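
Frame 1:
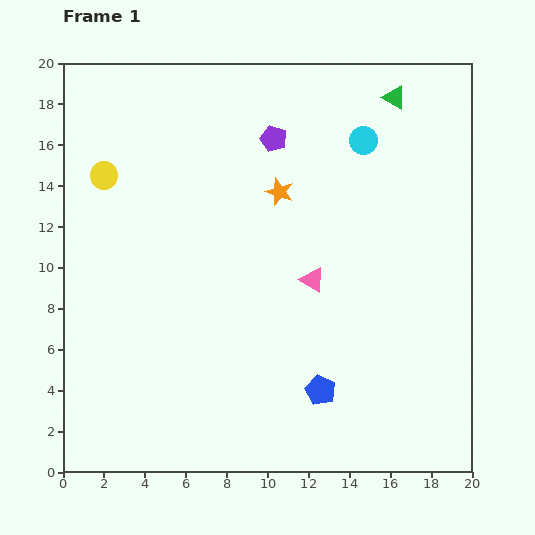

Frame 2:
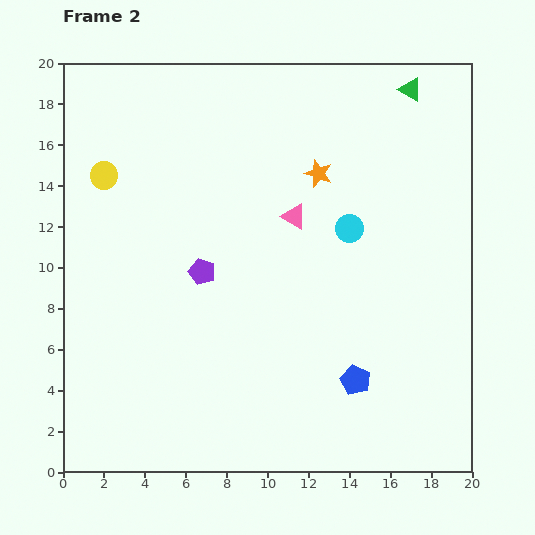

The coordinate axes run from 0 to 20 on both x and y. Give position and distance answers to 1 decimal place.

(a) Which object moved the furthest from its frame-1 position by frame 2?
the purple pentagon

(moved 7.4; next 4.4)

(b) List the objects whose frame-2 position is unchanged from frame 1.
the yellow circle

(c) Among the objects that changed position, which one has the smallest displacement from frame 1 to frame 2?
the green triangle

(moved 0.9)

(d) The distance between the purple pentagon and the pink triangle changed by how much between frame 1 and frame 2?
-2.0

Distance in frame 1: 7.2. Distance in frame 2: 5.2.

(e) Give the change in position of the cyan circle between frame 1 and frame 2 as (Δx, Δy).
(-0.7, -4.3)

The cyan circle was at (14.7, 16.2) in frame 1 and (14.0, 11.9) in frame 2.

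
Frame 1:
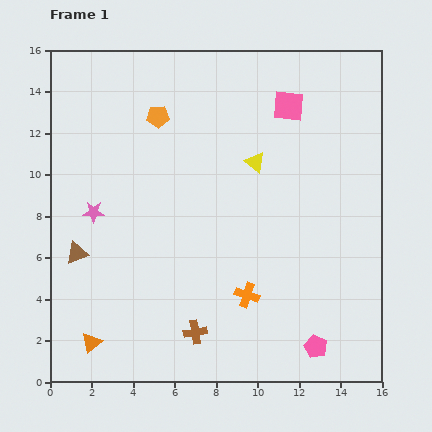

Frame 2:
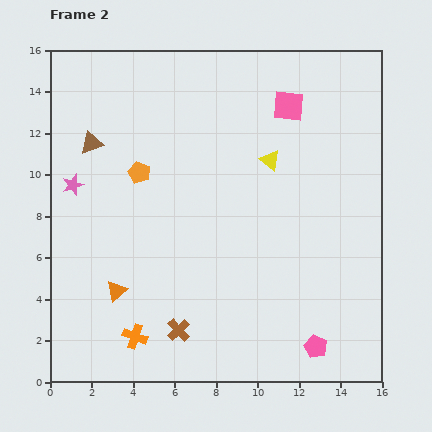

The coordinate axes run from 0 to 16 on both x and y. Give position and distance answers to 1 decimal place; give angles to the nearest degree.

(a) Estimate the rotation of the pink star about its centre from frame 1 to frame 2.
21° counter-clockwise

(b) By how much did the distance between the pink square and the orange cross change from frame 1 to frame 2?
+4.0

Distance in frame 1: 9.3. Distance in frame 2: 13.3.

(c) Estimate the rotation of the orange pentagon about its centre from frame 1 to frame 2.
23° clockwise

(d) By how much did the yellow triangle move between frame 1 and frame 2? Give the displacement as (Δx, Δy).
(0.7, 0.1)

The yellow triangle was at (9.9, 10.6) in frame 1 and (10.6, 10.7) in frame 2.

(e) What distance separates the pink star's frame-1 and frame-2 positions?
1.6

The pink star moved from (2.1, 8.2) to (1.1, 9.5), a distance of √(1.0² + 1.3²) ≈ 1.6.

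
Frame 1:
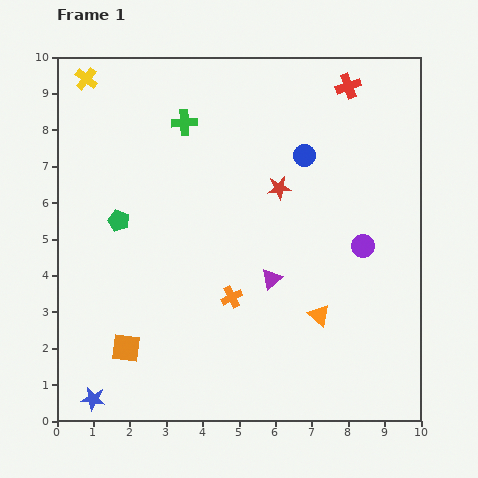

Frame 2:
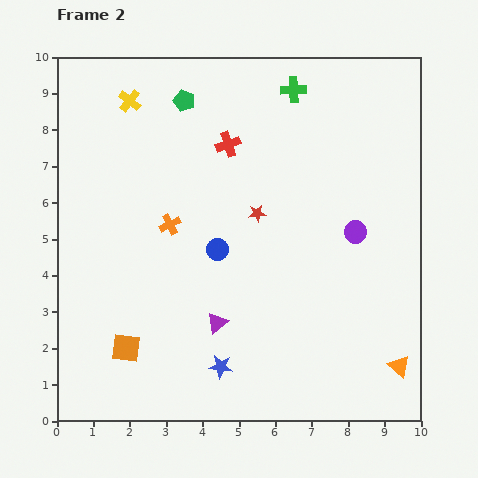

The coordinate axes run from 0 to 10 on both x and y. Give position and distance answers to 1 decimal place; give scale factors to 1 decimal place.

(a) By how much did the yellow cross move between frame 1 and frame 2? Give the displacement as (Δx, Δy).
(1.2, -0.6)

The yellow cross was at (0.8, 9.4) in frame 1 and (2.0, 8.8) in frame 2.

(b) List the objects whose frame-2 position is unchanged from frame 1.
the orange square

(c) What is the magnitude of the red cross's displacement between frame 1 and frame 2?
3.7

The red cross moved from (8.0, 9.2) to (4.7, 7.6), a distance of √(3.3² + 1.6²) ≈ 3.7.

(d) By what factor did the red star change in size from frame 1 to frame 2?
0.7×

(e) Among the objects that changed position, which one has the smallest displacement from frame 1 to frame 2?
the purple circle

(moved 0.4)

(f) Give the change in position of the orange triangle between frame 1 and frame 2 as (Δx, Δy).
(2.2, -1.4)

The orange triangle was at (7.2, 2.9) in frame 1 and (9.4, 1.5) in frame 2.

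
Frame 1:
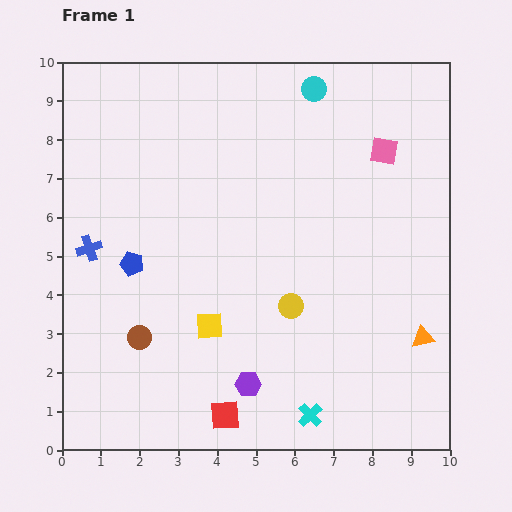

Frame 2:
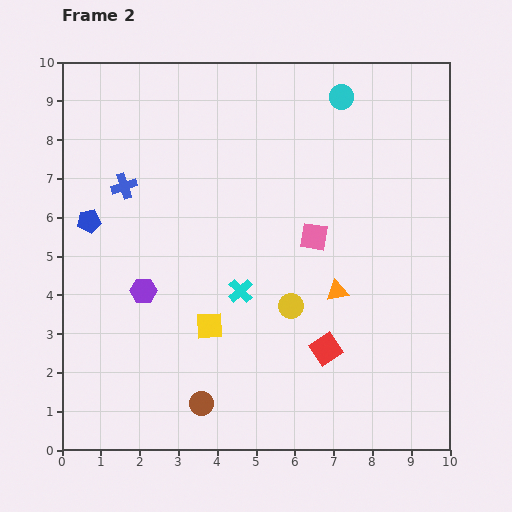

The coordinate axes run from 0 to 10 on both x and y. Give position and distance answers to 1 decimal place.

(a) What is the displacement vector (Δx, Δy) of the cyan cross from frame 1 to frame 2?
(-1.8, 3.2)

The cyan cross was at (6.4, 0.9) in frame 1 and (4.6, 4.1) in frame 2.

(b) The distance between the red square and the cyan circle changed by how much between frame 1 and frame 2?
-2.2

Distance in frame 1: 8.7. Distance in frame 2: 6.5.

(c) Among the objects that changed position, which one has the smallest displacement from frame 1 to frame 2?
the cyan circle

(moved 0.7)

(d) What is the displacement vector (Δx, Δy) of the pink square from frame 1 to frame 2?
(-1.8, -2.2)

The pink square was at (8.3, 7.7) in frame 1 and (6.5, 5.5) in frame 2.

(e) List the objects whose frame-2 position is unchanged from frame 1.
the yellow circle, the yellow square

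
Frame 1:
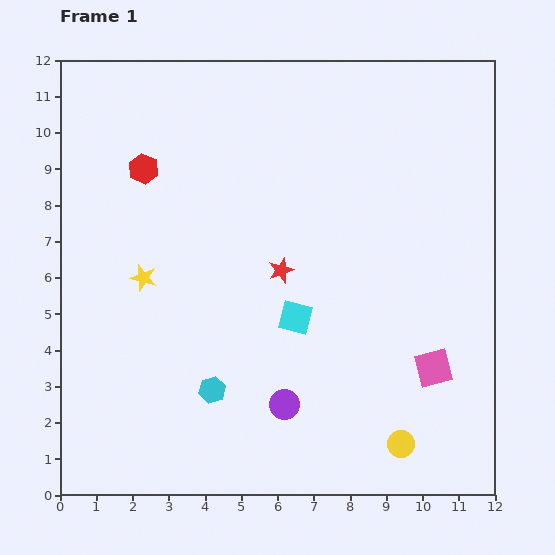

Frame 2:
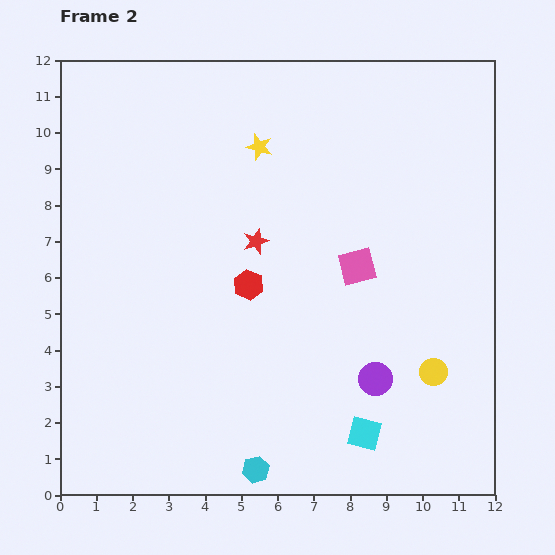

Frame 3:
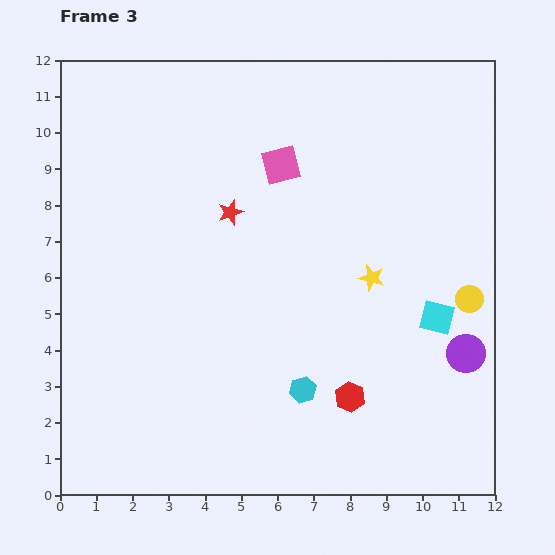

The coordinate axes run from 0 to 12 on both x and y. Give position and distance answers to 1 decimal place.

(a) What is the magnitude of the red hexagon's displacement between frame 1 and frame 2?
4.3

The red hexagon moved from (2.3, 9.0) to (5.2, 5.8), a distance of √(2.9² + 3.2²) ≈ 4.3.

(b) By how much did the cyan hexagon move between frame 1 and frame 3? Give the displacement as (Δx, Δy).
(2.5, 0.0)

The cyan hexagon was at (4.2, 2.9) in frame 1 and (6.7, 2.9) in frame 3.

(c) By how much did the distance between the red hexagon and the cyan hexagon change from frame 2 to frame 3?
-3.8

Distance in frame 2: 5.1. Distance in frame 3: 1.3.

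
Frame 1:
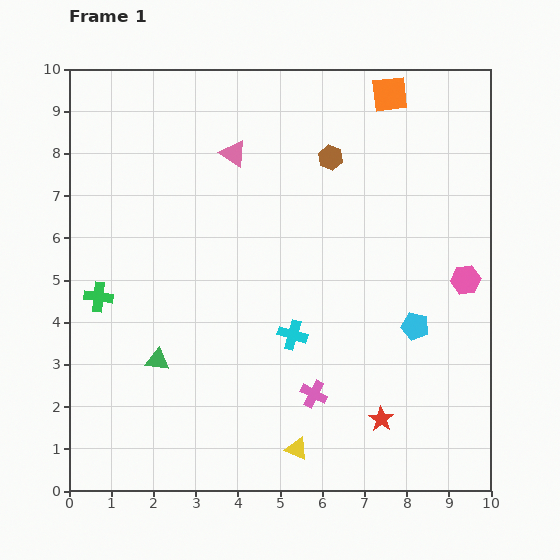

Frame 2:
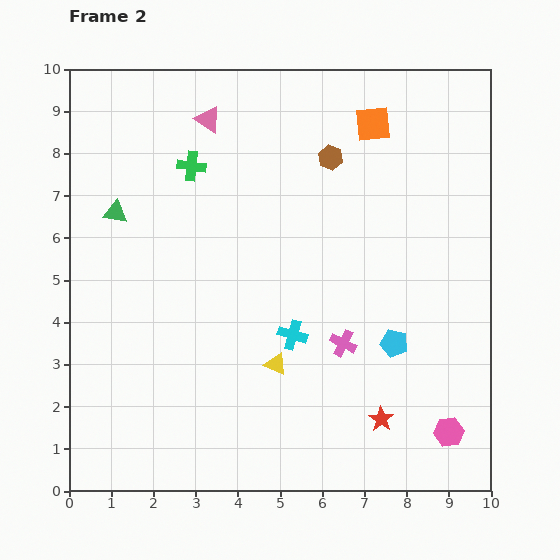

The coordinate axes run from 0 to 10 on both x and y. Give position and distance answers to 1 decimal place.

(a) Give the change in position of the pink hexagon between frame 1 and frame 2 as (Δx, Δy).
(-0.4, -3.6)

The pink hexagon was at (9.4, 5.0) in frame 1 and (9.0, 1.4) in frame 2.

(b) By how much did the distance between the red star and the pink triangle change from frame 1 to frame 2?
+1.0

Distance in frame 1: 7.2. Distance in frame 2: 8.2.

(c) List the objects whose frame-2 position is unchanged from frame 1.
the red star, the brown hexagon, the cyan cross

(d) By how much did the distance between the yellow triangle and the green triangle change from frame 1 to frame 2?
+1.3

Distance in frame 1: 3.9. Distance in frame 2: 5.2.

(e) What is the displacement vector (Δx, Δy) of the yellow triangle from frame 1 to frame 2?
(-0.5, 2.0)

The yellow triangle was at (5.4, 1.0) in frame 1 and (4.9, 3.0) in frame 2.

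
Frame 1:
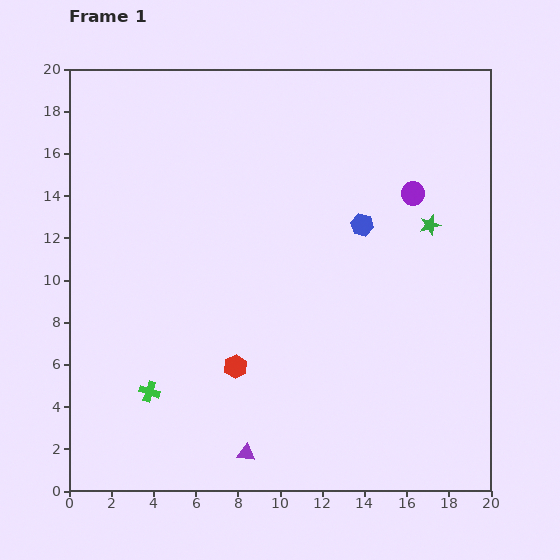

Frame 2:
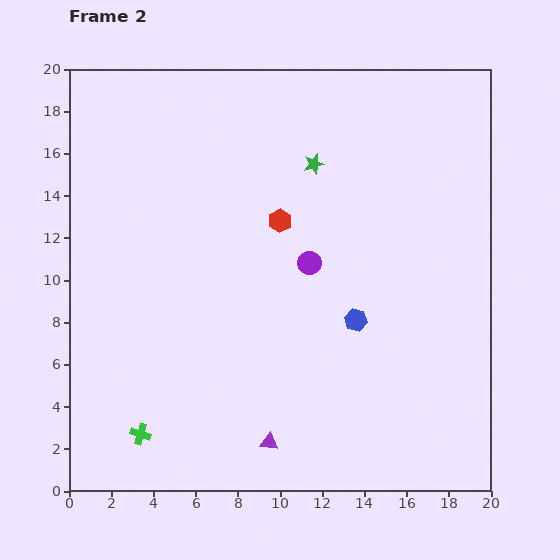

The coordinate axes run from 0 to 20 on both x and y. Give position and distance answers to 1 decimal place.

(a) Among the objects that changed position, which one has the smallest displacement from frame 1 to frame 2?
the purple triangle

(moved 1.2)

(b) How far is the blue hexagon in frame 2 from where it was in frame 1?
4.5

The blue hexagon moved from (13.9, 12.6) to (13.6, 8.1), a distance of √(0.3² + 4.5²) ≈ 4.5.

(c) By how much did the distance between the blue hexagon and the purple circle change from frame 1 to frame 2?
+0.7

Distance in frame 1: 2.8. Distance in frame 2: 3.5.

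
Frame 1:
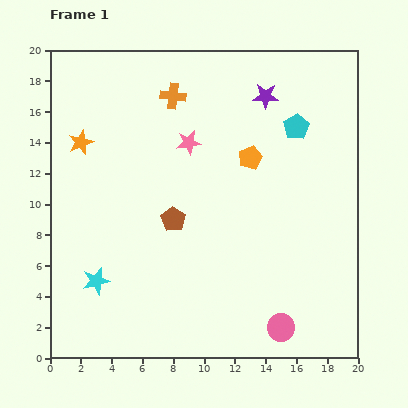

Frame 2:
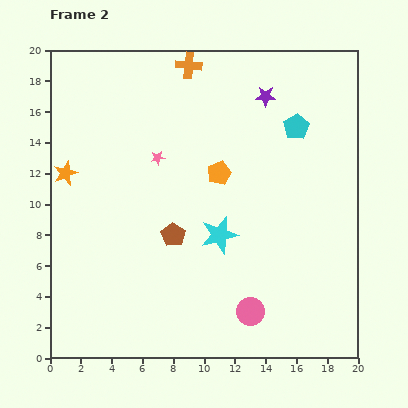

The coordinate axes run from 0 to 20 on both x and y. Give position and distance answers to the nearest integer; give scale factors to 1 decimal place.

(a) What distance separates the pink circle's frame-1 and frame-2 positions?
2

The pink circle moved from (15, 2) to (13, 3), a distance of √(2² + 1²) ≈ 2.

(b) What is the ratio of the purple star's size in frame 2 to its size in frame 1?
0.8×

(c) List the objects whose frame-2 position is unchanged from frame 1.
the cyan pentagon, the purple star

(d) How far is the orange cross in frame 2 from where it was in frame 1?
2

The orange cross moved from (8, 17) to (9, 19), a distance of √(1² + 2²) ≈ 2.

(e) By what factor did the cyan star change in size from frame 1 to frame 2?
1.4×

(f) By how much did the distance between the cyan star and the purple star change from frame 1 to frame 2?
-7

Distance in frame 1: 16. Distance in frame 2: 9.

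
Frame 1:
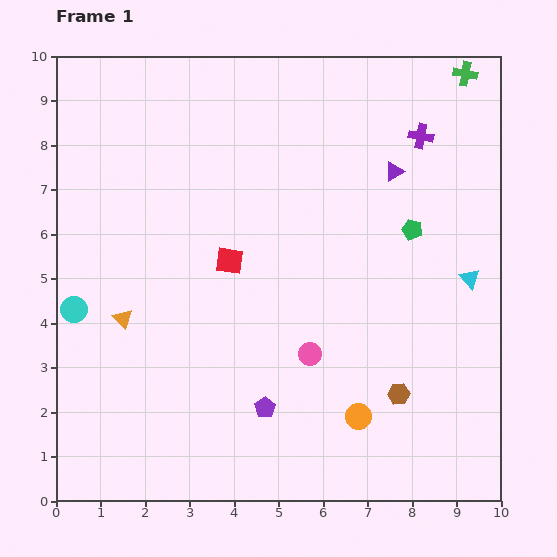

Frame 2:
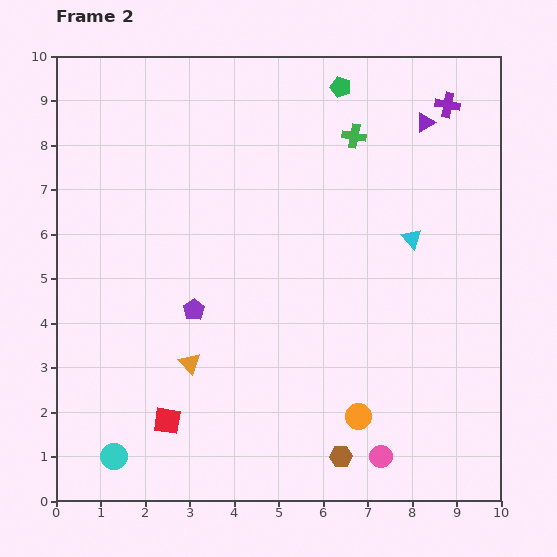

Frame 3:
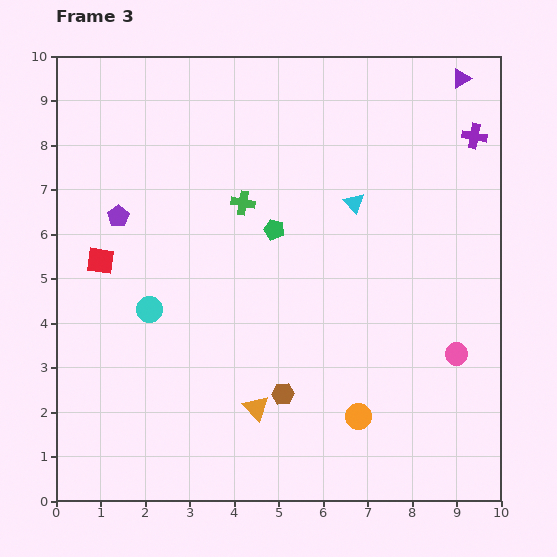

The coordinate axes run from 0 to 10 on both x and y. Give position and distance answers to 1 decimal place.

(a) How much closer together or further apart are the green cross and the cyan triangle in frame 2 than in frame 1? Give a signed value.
-2.0

Distance in frame 1: 4.6. Distance in frame 2: 2.6.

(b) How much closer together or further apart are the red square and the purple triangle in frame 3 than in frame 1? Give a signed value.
+4.9

Distance in frame 1: 4.2. Distance in frame 3: 9.1.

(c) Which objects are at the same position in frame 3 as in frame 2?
the orange circle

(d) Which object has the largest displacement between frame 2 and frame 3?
the red square

(moved 3.9; next 3.5)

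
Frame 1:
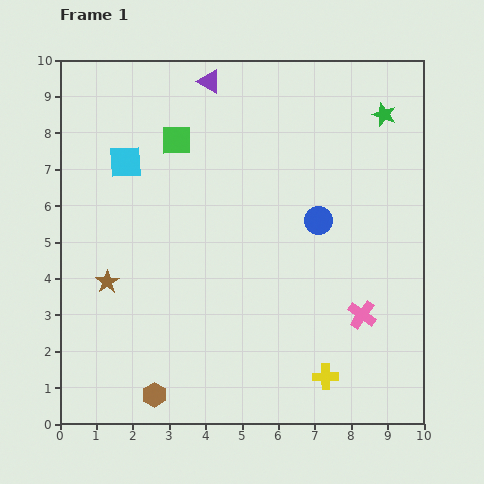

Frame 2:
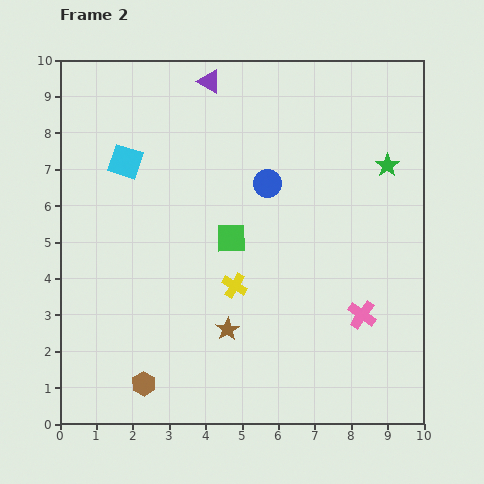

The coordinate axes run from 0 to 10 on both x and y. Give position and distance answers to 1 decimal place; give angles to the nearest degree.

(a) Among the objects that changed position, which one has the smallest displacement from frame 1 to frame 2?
the brown hexagon

(moved 0.4)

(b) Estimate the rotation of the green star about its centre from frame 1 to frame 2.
18° clockwise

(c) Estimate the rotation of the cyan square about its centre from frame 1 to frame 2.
20° clockwise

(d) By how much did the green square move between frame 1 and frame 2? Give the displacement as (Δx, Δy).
(1.5, -2.7)

The green square was at (3.2, 7.8) in frame 1 and (4.7, 5.1) in frame 2.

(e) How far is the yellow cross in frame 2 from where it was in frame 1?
3.5

The yellow cross moved from (7.3, 1.3) to (4.8, 3.8), a distance of √(2.5² + 2.5²) ≈ 3.5.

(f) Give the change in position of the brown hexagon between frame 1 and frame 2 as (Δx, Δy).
(-0.3, 0.3)

The brown hexagon was at (2.6, 0.8) in frame 1 and (2.3, 1.1) in frame 2.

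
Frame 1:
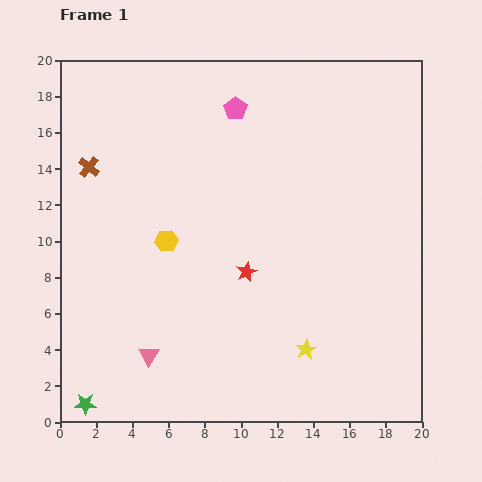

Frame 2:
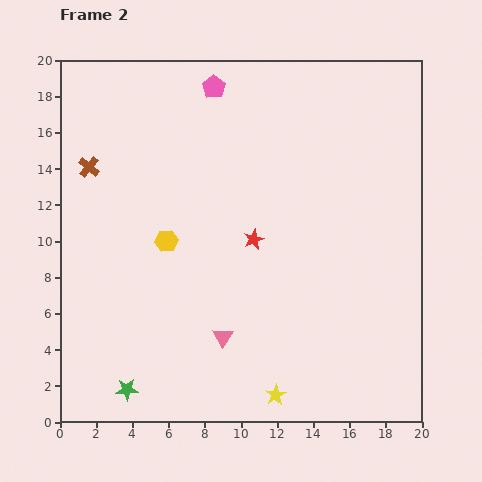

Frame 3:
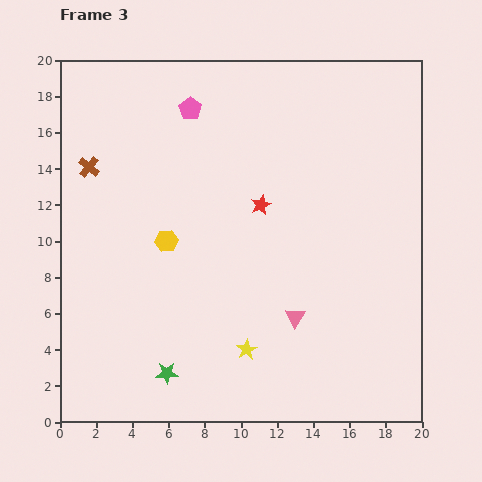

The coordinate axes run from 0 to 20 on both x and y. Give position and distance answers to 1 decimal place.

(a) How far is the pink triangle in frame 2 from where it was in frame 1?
4.2

The pink triangle moved from (4.9, 3.7) to (9.0, 4.7), a distance of √(4.1² + 1.0²) ≈ 4.2.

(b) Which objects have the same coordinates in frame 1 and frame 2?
the brown cross, the yellow hexagon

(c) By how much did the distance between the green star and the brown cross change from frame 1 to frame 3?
-0.9

Distance in frame 1: 13.1. Distance in frame 3: 12.2.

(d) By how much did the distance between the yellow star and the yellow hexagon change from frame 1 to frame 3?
-2.4

Distance in frame 1: 9.8. Distance in frame 3: 7.4.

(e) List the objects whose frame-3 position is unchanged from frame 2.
the brown cross, the yellow hexagon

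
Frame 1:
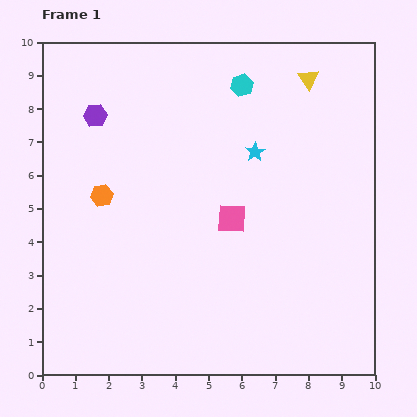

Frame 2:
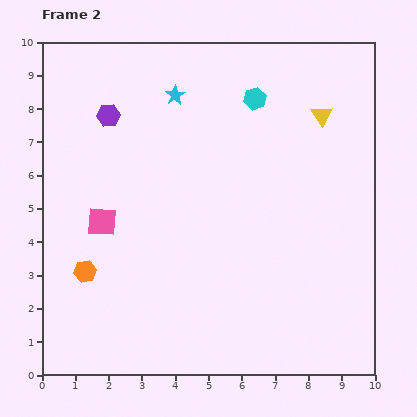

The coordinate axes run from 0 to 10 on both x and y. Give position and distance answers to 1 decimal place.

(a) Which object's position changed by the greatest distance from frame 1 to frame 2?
the pink square

(moved 3.9; next 2.9)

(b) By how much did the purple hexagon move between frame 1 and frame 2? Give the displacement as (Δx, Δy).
(0.4, 0.0)

The purple hexagon was at (1.6, 7.8) in frame 1 and (2.0, 7.8) in frame 2.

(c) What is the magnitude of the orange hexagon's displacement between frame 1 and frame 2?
2.4

The orange hexagon moved from (1.8, 5.4) to (1.3, 3.1), a distance of √(0.5² + 2.3²) ≈ 2.4.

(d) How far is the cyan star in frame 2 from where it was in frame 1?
2.9

The cyan star moved from (6.4, 6.7) to (4.0, 8.4), a distance of √(2.4² + 1.7²) ≈ 2.9.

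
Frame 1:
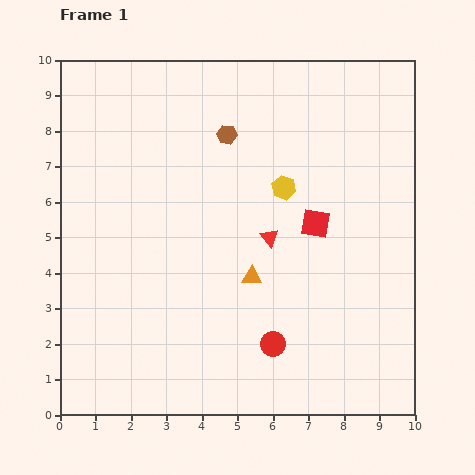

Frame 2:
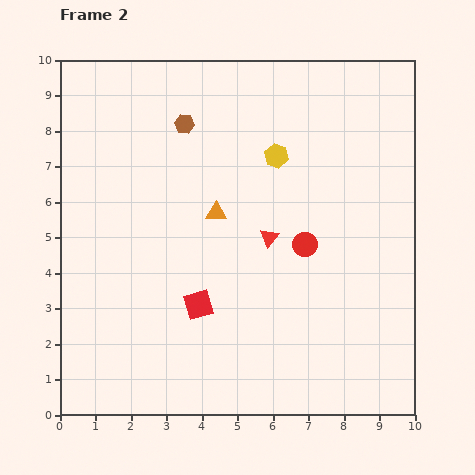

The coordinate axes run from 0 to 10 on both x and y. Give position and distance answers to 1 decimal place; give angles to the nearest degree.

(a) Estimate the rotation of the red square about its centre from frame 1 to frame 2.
26° counter-clockwise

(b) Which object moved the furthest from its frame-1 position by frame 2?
the red square

(moved 4.0; next 2.9)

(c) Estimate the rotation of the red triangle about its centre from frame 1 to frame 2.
20° clockwise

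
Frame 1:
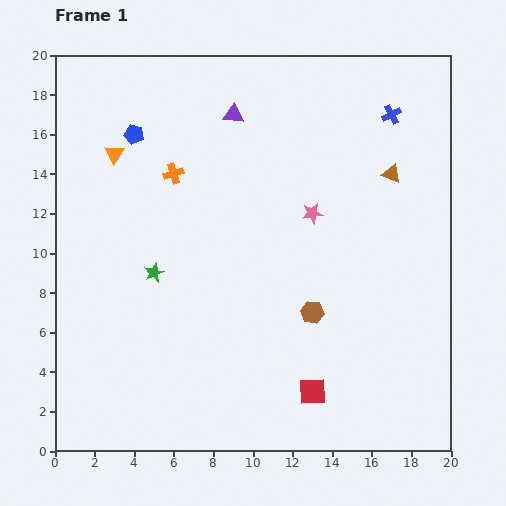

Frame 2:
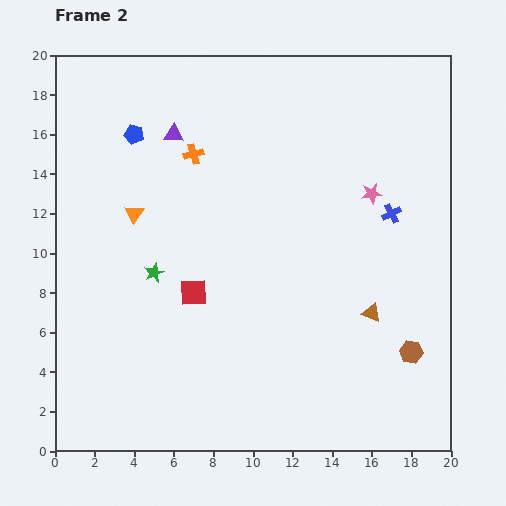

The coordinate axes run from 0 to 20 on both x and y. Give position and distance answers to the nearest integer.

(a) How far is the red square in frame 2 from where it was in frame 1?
8

The red square moved from (13, 3) to (7, 8), a distance of √(6² + 5²) ≈ 8.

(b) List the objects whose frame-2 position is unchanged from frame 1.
the green star, the blue pentagon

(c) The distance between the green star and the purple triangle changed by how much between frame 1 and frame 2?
-2

Distance in frame 1: 9. Distance in frame 2: 7.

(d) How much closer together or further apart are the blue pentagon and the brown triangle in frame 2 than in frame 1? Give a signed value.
+2

Distance in frame 1: 13. Distance in frame 2: 15.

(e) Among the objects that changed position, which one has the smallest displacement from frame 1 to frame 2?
the orange cross

(moved 1)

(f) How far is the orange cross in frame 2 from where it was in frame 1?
1

The orange cross moved from (6, 14) to (7, 15), a distance of √(1² + 1²) ≈ 1.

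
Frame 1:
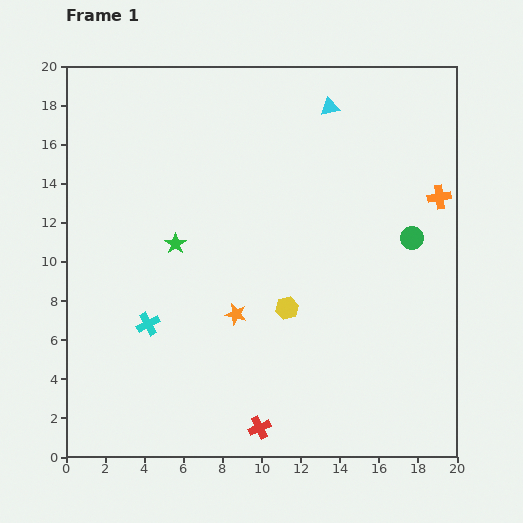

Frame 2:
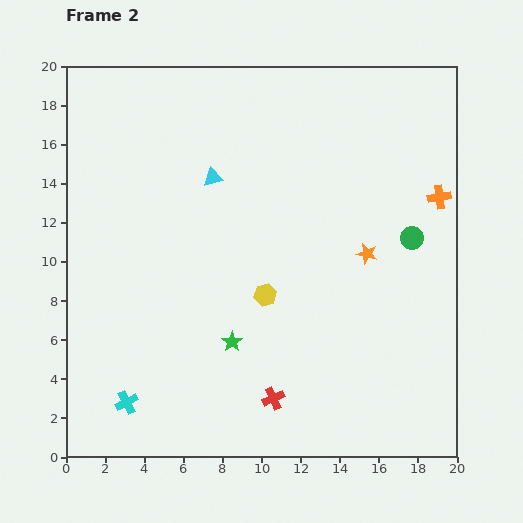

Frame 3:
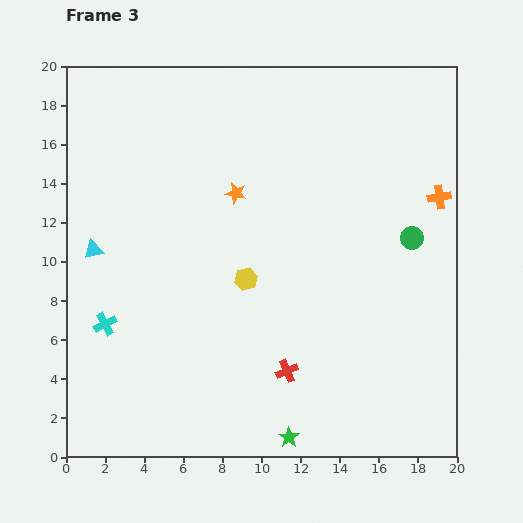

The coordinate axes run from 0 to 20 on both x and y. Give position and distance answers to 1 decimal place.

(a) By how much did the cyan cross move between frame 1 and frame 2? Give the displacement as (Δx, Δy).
(-1.1, -4.0)

The cyan cross was at (4.2, 6.8) in frame 1 and (3.1, 2.8) in frame 2.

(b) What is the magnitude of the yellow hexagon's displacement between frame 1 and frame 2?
1.3

The yellow hexagon moved from (11.3, 7.6) to (10.2, 8.3), a distance of √(1.1² + 0.7²) ≈ 1.3.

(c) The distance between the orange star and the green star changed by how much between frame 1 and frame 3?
+8.0

Distance in frame 1: 4.8. Distance in frame 3: 12.8.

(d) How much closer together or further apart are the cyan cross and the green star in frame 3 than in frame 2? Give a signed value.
+4.8

Distance in frame 2: 6.2. Distance in frame 3: 11.0.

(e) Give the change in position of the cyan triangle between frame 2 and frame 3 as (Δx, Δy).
(-6.1, -3.7)

The cyan triangle was at (7.5, 14.3) in frame 2 and (1.4, 10.6) in frame 3.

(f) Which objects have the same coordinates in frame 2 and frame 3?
the orange cross, the green circle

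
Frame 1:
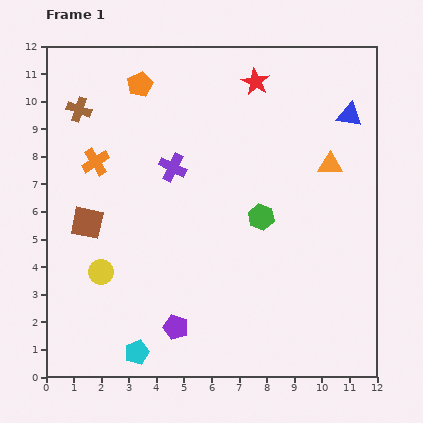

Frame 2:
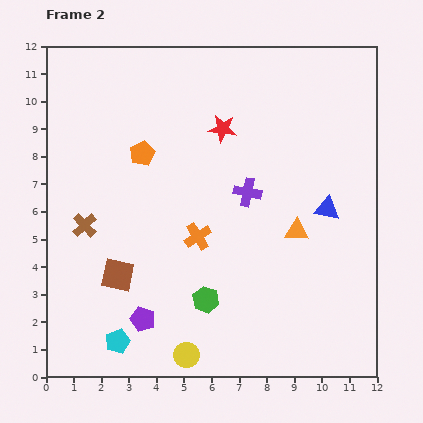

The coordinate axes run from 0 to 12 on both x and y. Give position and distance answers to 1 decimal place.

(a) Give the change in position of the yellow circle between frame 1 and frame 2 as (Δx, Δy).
(3.1, -3.0)

The yellow circle was at (2.0, 3.8) in frame 1 and (5.1, 0.8) in frame 2.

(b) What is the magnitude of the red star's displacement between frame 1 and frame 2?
2.1

The red star moved from (7.6, 10.7) to (6.4, 9.0), a distance of √(1.2² + 1.7²) ≈ 2.1.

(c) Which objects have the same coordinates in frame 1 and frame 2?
none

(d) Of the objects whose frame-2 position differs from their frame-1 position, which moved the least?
the cyan pentagon

(moved 0.8)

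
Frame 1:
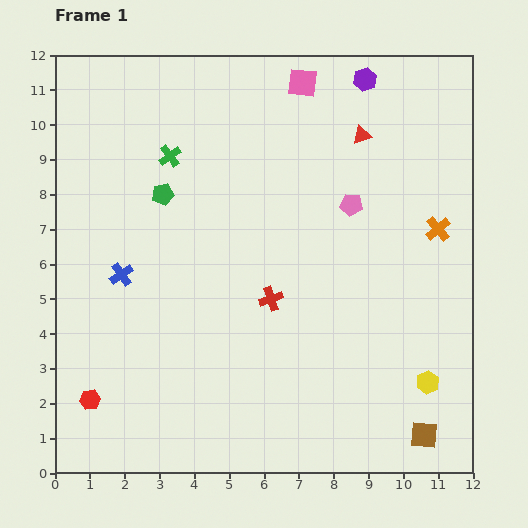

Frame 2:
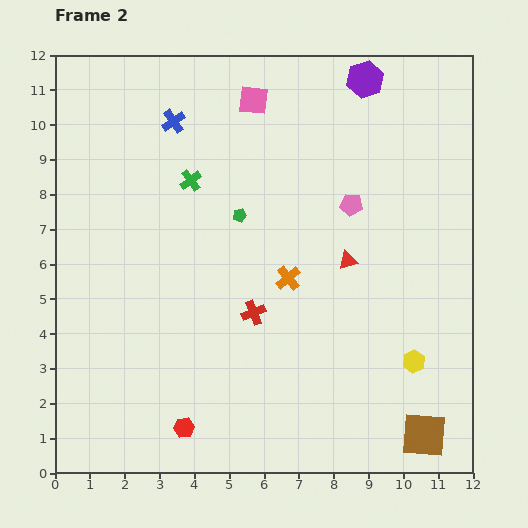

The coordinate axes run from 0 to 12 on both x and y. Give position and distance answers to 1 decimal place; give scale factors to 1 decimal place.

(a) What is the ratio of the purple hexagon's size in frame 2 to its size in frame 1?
1.6×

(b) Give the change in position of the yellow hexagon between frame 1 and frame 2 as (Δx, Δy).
(-0.4, 0.6)

The yellow hexagon was at (10.7, 2.6) in frame 1 and (10.3, 3.2) in frame 2.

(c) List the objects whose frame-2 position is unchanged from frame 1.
the brown square, the pink pentagon, the purple hexagon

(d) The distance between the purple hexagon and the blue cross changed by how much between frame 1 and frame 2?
-3.4

Distance in frame 1: 9.0. Distance in frame 2: 5.6.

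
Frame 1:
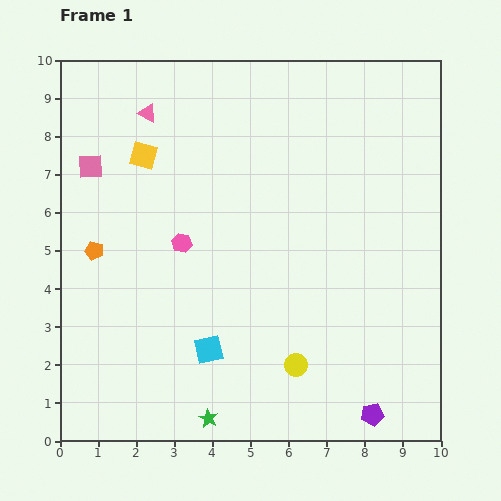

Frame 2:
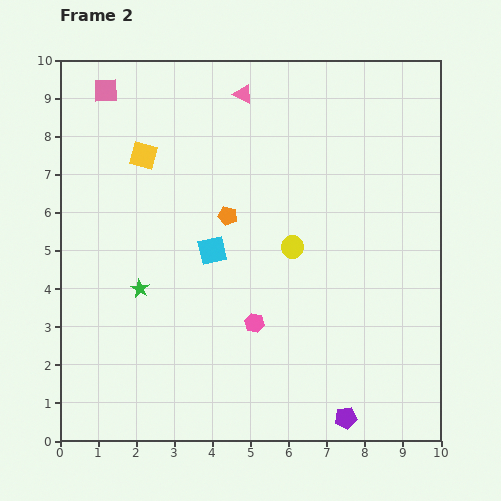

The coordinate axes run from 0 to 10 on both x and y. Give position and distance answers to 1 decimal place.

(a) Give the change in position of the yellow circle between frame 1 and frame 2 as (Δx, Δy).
(-0.1, 3.1)

The yellow circle was at (6.2, 2.0) in frame 1 and (6.1, 5.1) in frame 2.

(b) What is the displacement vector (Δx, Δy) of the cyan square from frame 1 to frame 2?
(0.1, 2.6)

The cyan square was at (3.9, 2.4) in frame 1 and (4.0, 5.0) in frame 2.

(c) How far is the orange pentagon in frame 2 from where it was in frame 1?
3.6

The orange pentagon moved from (0.9, 5.0) to (4.4, 5.9), a distance of √(3.5² + 0.9²) ≈ 3.6.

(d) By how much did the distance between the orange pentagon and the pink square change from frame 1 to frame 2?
+2.4

Distance in frame 1: 2.2. Distance in frame 2: 4.6.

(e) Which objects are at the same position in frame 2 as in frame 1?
the yellow square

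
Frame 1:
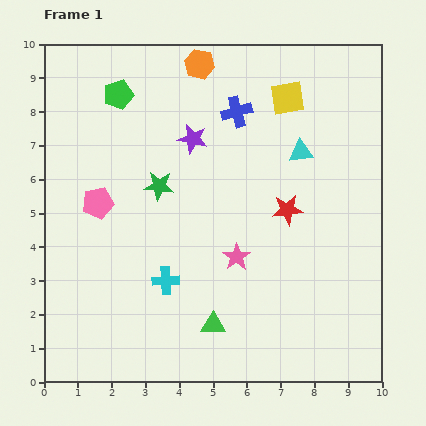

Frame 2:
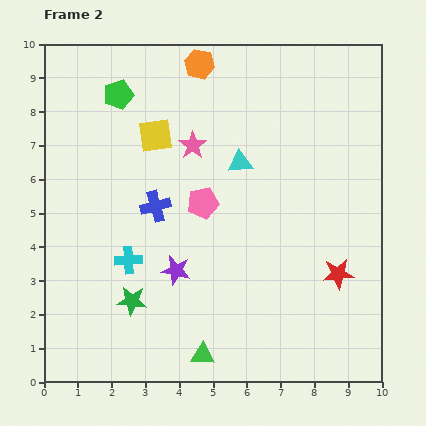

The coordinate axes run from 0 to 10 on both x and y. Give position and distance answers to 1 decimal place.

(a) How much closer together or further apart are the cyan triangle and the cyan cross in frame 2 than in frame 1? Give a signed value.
-1.1

Distance in frame 1: 5.5. Distance in frame 2: 4.4.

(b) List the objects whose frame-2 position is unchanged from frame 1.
the green pentagon, the orange hexagon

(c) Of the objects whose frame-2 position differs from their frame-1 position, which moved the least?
the green triangle

(moved 0.9)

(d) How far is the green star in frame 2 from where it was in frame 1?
3.5

The green star moved from (3.4, 5.8) to (2.6, 2.4), a distance of √(0.8² + 3.4²) ≈ 3.5.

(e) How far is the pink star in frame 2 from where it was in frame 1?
3.5

The pink star moved from (5.7, 3.7) to (4.4, 7.0), a distance of √(1.3² + 3.3²) ≈ 3.5.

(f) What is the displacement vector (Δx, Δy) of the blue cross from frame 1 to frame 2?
(-2.4, -2.8)

The blue cross was at (5.7, 8.0) in frame 1 and (3.3, 5.2) in frame 2.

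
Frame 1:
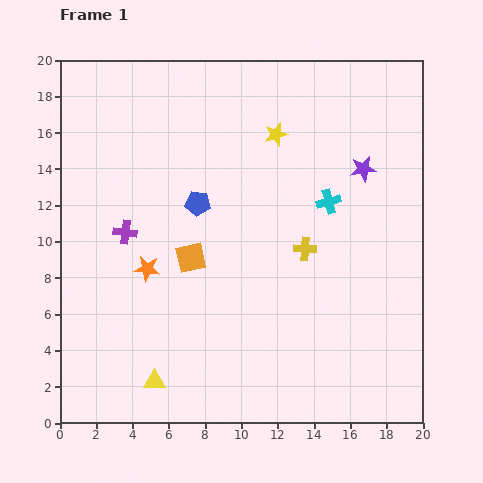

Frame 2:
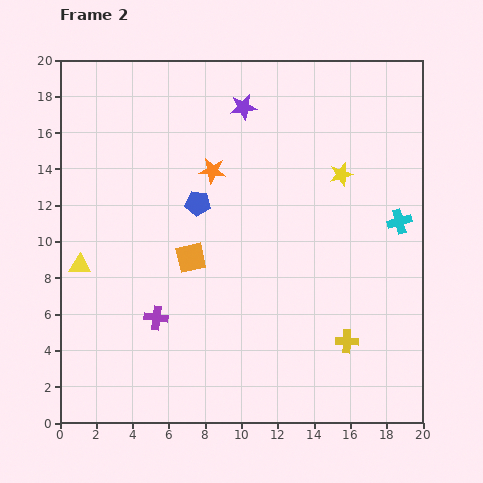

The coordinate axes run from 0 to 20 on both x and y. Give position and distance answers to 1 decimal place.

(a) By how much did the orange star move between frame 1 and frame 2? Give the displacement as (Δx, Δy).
(3.6, 5.4)

The orange star was at (4.8, 8.5) in frame 1 and (8.4, 13.9) in frame 2.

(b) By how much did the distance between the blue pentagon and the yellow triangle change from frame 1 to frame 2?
-2.8

Distance in frame 1: 10.1. Distance in frame 2: 7.3.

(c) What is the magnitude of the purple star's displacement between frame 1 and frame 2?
7.4

The purple star moved from (16.7, 14.0) to (10.1, 17.4), a distance of √(6.6² + 3.4²) ≈ 7.4.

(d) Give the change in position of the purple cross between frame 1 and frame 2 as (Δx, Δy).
(1.7, -4.7)

The purple cross was at (3.6, 10.5) in frame 1 and (5.3, 5.8) in frame 2.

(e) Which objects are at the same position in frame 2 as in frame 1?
the orange square, the blue pentagon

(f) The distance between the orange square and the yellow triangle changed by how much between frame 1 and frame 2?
-1.0

Distance in frame 1: 7.1. Distance in frame 2: 6.1.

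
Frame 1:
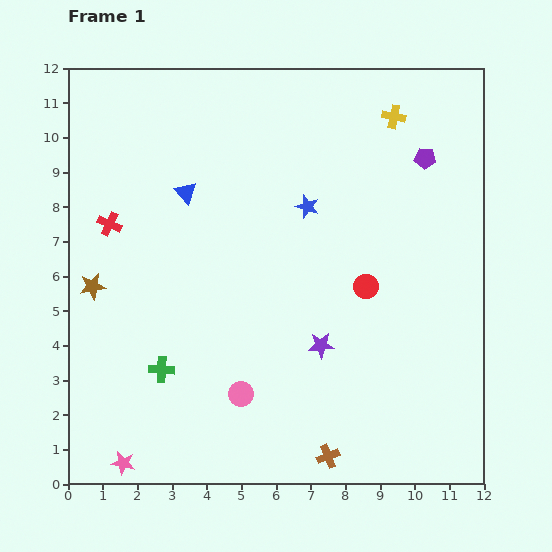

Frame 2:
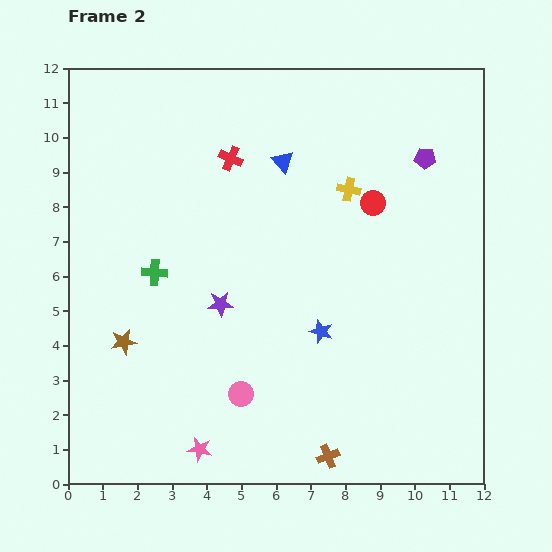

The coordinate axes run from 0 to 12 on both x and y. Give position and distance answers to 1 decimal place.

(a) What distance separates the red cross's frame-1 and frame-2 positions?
4.0

The red cross moved from (1.2, 7.5) to (4.7, 9.4), a distance of √(3.5² + 1.9²) ≈ 4.0.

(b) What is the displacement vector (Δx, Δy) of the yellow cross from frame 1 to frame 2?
(-1.3, -2.1)

The yellow cross was at (9.4, 10.6) in frame 1 and (8.1, 8.5) in frame 2.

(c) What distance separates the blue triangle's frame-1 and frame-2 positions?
2.9

The blue triangle moved from (3.4, 8.4) to (6.2, 9.3), a distance of √(2.8² + 0.9²) ≈ 2.9.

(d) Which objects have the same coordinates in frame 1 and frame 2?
the brown cross, the purple pentagon, the pink circle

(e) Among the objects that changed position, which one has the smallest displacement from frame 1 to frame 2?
the brown star

(moved 1.8)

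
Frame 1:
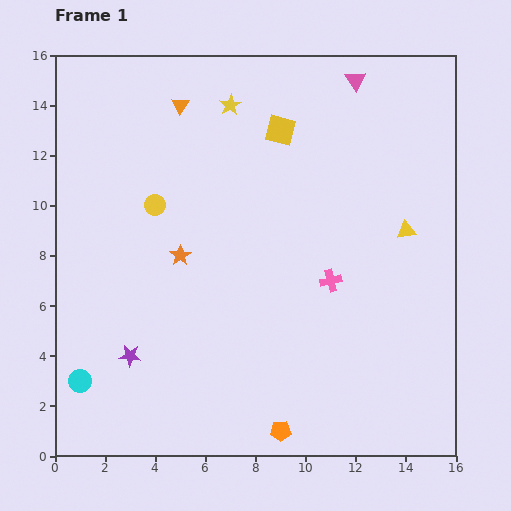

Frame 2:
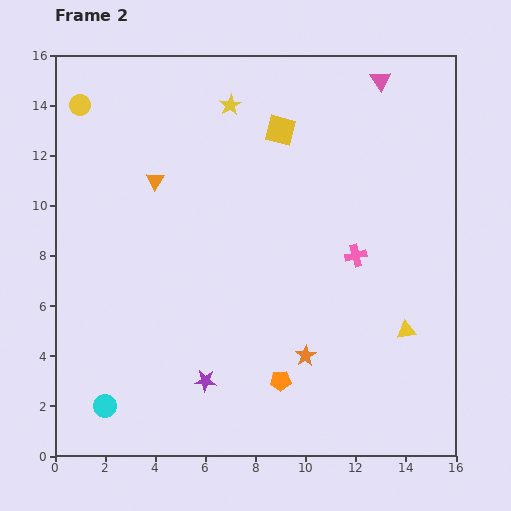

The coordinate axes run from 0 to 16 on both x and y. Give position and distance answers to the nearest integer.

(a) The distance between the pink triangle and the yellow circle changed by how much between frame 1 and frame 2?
+3

Distance in frame 1: 9. Distance in frame 2: 12.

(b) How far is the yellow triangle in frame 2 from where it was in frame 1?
4

The yellow triangle moved from (14, 9) to (14, 5), a distance of √(0² + 4²) ≈ 4.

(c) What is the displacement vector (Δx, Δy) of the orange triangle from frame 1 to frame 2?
(-1, -3)

The orange triangle was at (5, 14) in frame 1 and (4, 11) in frame 2.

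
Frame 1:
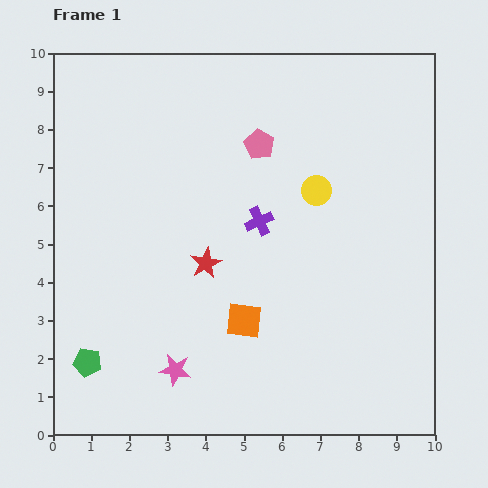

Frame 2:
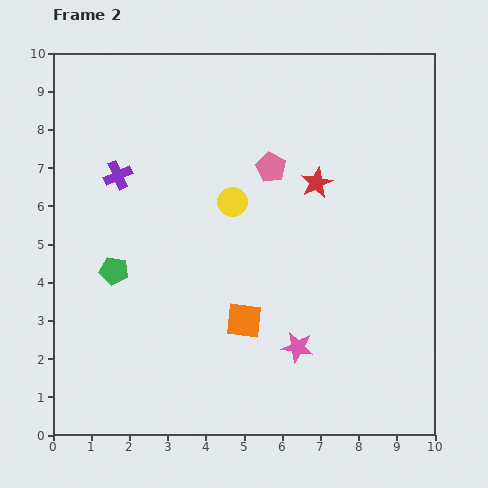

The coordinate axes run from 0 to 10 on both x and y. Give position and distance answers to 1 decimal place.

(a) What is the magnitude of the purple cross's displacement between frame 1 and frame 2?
3.9

The purple cross moved from (5.4, 5.6) to (1.7, 6.8), a distance of √(3.7² + 1.2²) ≈ 3.9.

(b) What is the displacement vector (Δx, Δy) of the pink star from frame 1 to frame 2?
(3.2, 0.6)

The pink star was at (3.2, 1.7) in frame 1 and (6.4, 2.3) in frame 2.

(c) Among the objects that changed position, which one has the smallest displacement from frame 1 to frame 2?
the pink pentagon

(moved 0.7)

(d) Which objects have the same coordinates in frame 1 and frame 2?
the orange square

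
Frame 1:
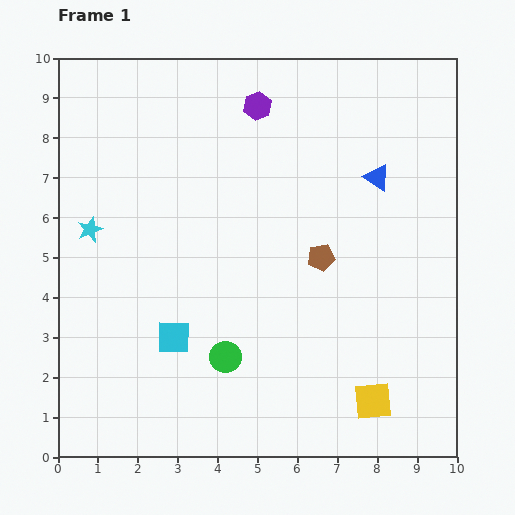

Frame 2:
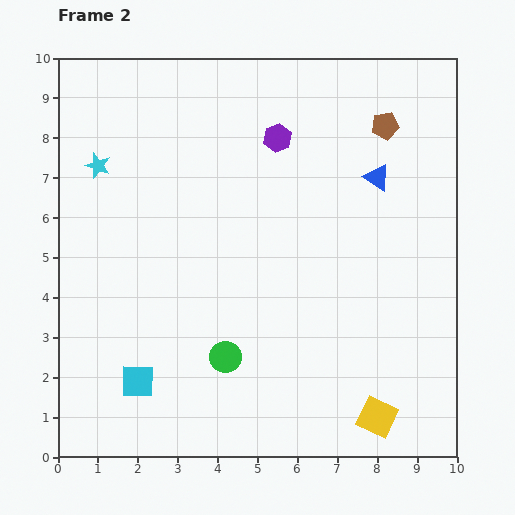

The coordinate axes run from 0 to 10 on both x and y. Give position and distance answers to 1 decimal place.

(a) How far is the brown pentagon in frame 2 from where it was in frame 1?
3.7

The brown pentagon moved from (6.6, 5.0) to (8.2, 8.3), a distance of √(1.6² + 3.3²) ≈ 3.7.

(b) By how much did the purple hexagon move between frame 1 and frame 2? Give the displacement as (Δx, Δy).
(0.5, -0.8)

The purple hexagon was at (5.0, 8.8) in frame 1 and (5.5, 8.0) in frame 2.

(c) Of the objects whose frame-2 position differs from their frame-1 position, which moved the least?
the yellow square

(moved 0.4)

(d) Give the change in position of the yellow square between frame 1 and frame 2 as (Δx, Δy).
(0.1, -0.4)

The yellow square was at (7.9, 1.4) in frame 1 and (8.0, 1.0) in frame 2.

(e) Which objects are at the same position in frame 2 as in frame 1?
the blue triangle, the green circle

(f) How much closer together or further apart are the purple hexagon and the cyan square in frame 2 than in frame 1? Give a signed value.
+0.8

Distance in frame 1: 6.2. Distance in frame 2: 7.0.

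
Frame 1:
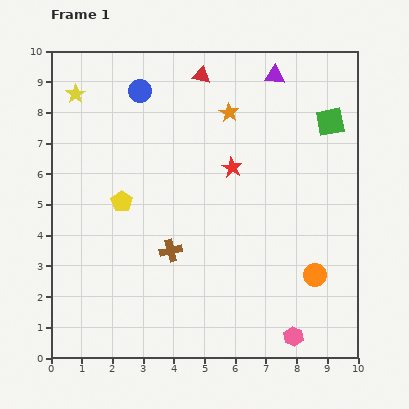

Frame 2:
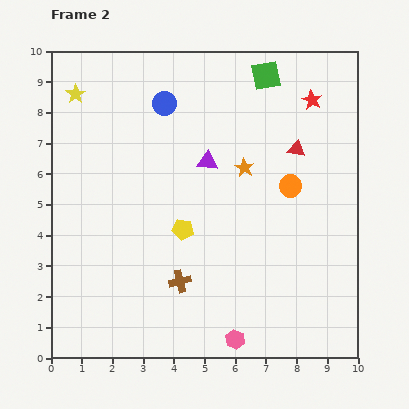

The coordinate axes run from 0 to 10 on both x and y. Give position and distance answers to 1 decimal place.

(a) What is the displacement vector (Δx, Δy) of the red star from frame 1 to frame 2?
(2.6, 2.2)

The red star was at (5.9, 6.2) in frame 1 and (8.5, 8.4) in frame 2.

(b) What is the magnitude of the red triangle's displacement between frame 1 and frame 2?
3.9

The red triangle moved from (4.9, 9.2) to (8.0, 6.8), a distance of √(3.1² + 2.4²) ≈ 3.9.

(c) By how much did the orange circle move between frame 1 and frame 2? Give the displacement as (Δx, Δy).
(-0.8, 2.9)

The orange circle was at (8.6, 2.7) in frame 1 and (7.8, 5.6) in frame 2.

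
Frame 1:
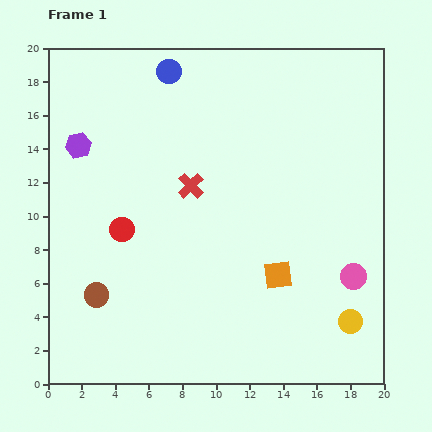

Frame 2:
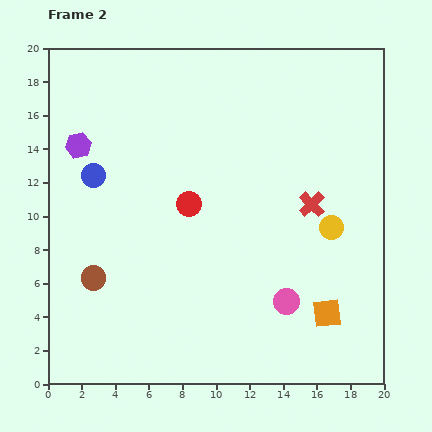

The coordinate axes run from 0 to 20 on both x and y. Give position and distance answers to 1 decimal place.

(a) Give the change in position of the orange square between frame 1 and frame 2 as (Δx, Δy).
(2.9, -2.3)

The orange square was at (13.7, 6.5) in frame 1 and (16.6, 4.2) in frame 2.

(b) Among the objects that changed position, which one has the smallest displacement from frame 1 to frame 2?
the brown circle

(moved 1.0)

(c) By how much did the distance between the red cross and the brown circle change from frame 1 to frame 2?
+5.1

Distance in frame 1: 8.6. Distance in frame 2: 13.7.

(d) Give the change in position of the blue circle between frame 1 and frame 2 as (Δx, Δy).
(-4.5, -6.2)

The blue circle was at (7.2, 18.6) in frame 1 and (2.7, 12.4) in frame 2.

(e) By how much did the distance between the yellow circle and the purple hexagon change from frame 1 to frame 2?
-3.4

Distance in frame 1: 19.3. Distance in frame 2: 15.9.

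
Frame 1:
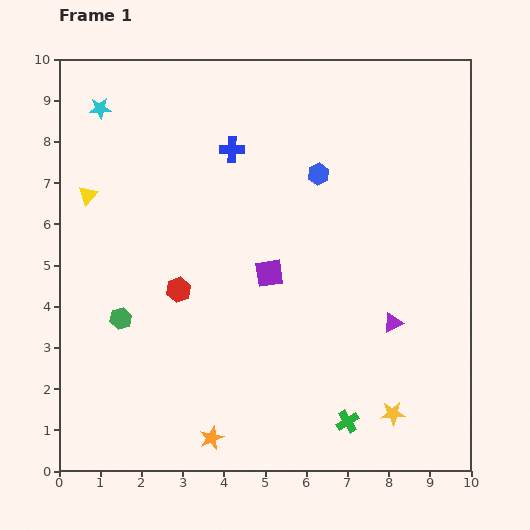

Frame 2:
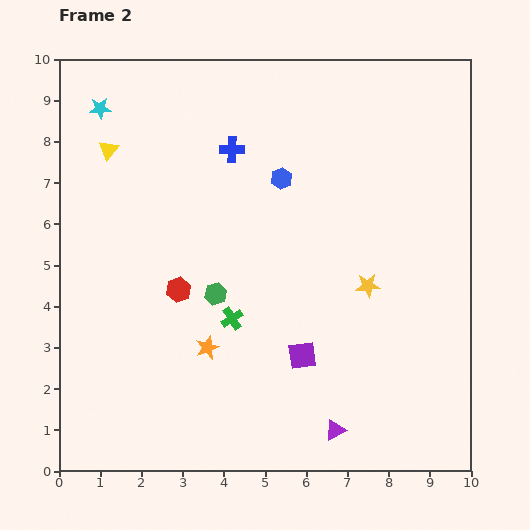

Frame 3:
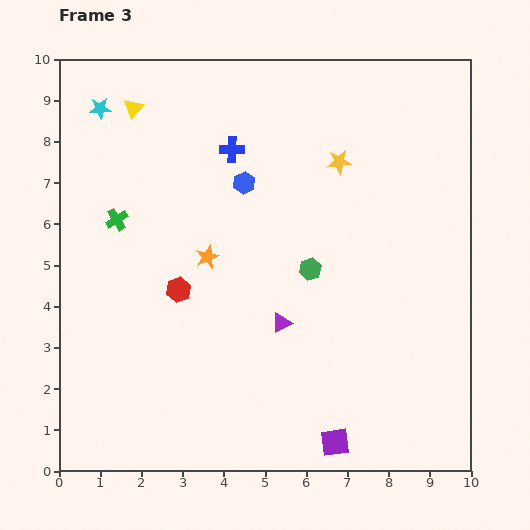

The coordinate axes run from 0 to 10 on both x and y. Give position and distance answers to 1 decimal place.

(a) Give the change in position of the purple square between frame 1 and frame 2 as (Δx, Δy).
(0.8, -2.0)

The purple square was at (5.1, 4.8) in frame 1 and (5.9, 2.8) in frame 2.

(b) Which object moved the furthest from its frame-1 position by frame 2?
the green cross

(moved 3.8; next 3.2)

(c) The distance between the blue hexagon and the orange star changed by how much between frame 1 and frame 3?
-4.9

Distance in frame 1: 6.9. Distance in frame 3: 2.0.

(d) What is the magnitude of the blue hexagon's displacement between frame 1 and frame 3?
1.8

The blue hexagon moved from (6.3, 7.2) to (4.5, 7.0), a distance of √(1.8² + 0.2²) ≈ 1.8.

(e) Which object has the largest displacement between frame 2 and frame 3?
the green cross

(moved 3.7; next 3.1)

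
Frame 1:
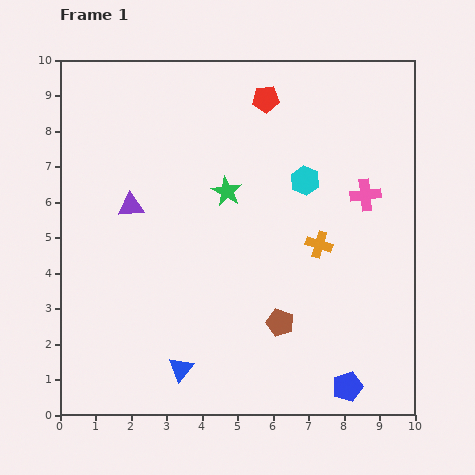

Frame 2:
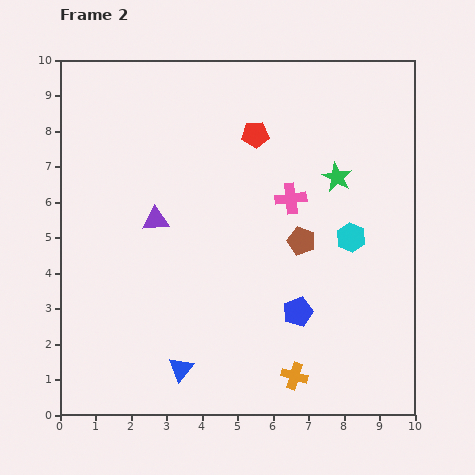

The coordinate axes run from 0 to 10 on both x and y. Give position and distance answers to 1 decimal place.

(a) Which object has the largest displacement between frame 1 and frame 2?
the orange cross

(moved 3.8; next 3.1)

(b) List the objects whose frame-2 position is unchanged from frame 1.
the blue triangle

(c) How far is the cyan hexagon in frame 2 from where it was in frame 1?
2.1

The cyan hexagon moved from (6.9, 6.6) to (8.2, 5.0), a distance of √(1.3² + 1.6²) ≈ 2.1.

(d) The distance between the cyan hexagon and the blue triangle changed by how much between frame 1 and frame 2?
-0.3

Distance in frame 1: 6.4. Distance in frame 2: 6.1.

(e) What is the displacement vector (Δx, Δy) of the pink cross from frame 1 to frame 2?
(-2.1, -0.1)

The pink cross was at (8.6, 6.2) in frame 1 and (6.5, 6.1) in frame 2.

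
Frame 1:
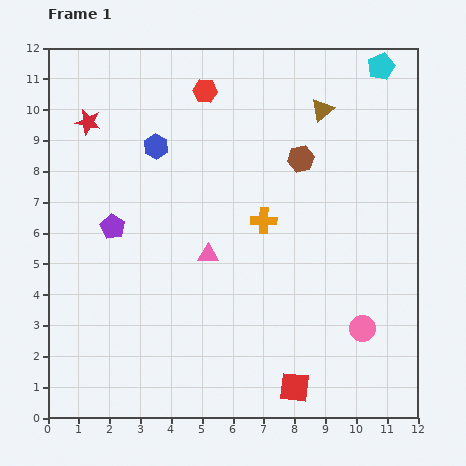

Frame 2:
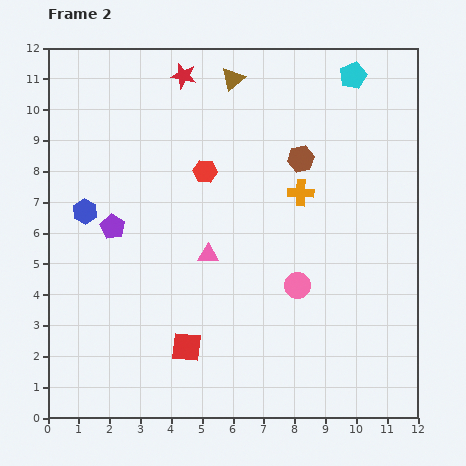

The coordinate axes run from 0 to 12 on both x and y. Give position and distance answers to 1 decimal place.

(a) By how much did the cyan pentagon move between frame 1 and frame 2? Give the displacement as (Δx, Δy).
(-0.9, -0.3)

The cyan pentagon was at (10.8, 11.4) in frame 1 and (9.9, 11.1) in frame 2.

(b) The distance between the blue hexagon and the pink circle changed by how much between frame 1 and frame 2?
-1.6

Distance in frame 1: 8.9. Distance in frame 2: 7.3.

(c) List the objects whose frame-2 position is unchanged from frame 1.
the purple pentagon, the brown hexagon, the pink triangle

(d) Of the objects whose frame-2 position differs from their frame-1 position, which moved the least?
the cyan pentagon

(moved 0.9)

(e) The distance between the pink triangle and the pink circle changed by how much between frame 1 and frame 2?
-2.4

Distance in frame 1: 5.5. Distance in frame 2: 3.1.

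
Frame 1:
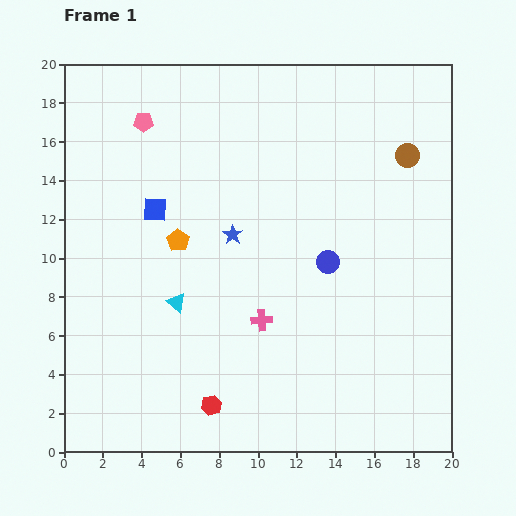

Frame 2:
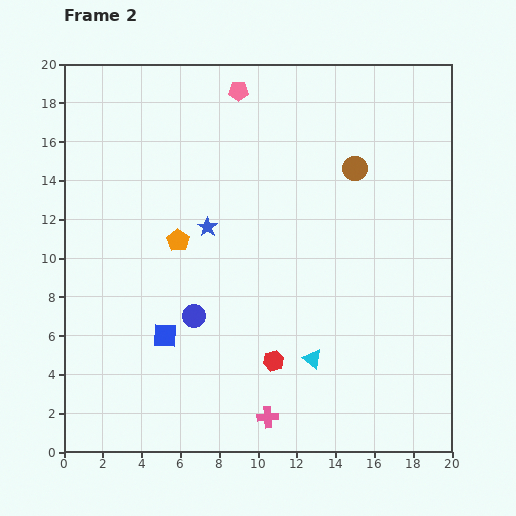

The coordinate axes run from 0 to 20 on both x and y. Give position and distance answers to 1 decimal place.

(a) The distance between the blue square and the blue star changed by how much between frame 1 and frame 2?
+1.8

Distance in frame 1: 4.2. Distance in frame 2: 6.0.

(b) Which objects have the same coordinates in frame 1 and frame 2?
the orange pentagon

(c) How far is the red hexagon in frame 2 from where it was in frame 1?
3.9

The red hexagon moved from (7.6, 2.4) to (10.8, 4.7), a distance of √(3.2² + 2.3²) ≈ 3.9.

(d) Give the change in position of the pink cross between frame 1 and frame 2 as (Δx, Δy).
(0.3, -5.0)

The pink cross was at (10.2, 6.8) in frame 1 and (10.5, 1.8) in frame 2.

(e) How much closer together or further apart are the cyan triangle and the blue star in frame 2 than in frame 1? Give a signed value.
+4.2

Distance in frame 1: 4.5. Distance in frame 2: 8.7.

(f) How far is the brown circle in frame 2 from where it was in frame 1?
2.8

The brown circle moved from (17.7, 15.3) to (15.0, 14.6), a distance of √(2.7² + 0.7²) ≈ 2.8.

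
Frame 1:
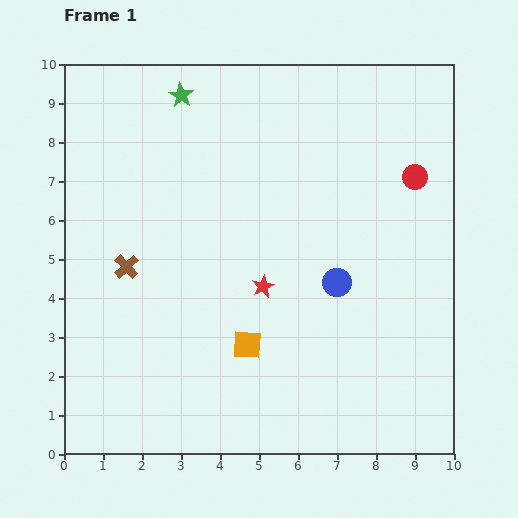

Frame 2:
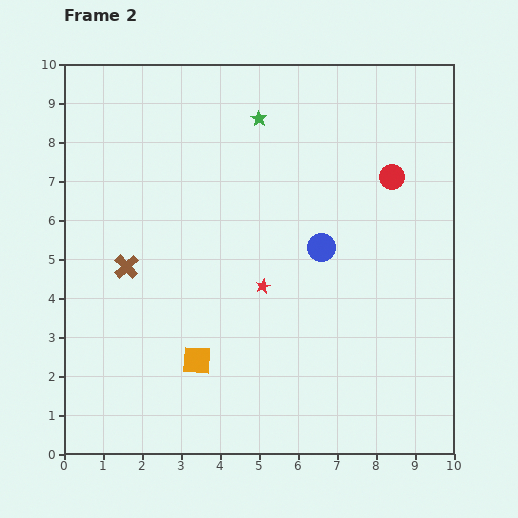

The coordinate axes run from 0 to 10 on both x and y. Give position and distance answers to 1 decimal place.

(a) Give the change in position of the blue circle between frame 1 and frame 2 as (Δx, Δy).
(-0.4, 0.9)

The blue circle was at (7.0, 4.4) in frame 1 and (6.6, 5.3) in frame 2.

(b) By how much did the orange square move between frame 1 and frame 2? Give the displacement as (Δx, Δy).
(-1.3, -0.4)

The orange square was at (4.7, 2.8) in frame 1 and (3.4, 2.4) in frame 2.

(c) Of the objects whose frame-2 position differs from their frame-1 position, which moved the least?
the red circle

(moved 0.6)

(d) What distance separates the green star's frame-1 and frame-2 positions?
2.1

The green star moved from (3.0, 9.2) to (5.0, 8.6), a distance of √(2.0² + 0.6²) ≈ 2.1.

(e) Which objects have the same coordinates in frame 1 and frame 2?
the brown cross, the red star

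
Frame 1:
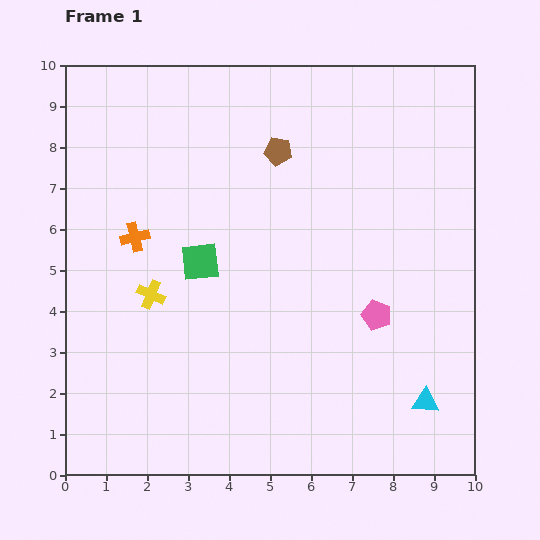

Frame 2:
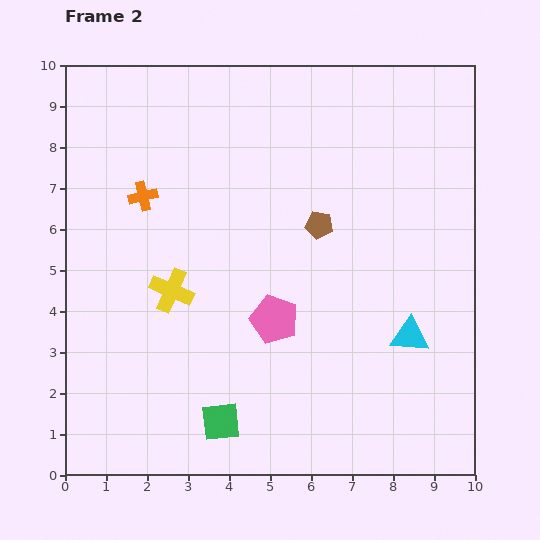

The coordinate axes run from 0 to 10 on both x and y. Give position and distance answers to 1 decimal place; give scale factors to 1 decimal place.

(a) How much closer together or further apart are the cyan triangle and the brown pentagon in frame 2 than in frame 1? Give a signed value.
-3.6

Distance in frame 1: 7.1. Distance in frame 2: 3.5.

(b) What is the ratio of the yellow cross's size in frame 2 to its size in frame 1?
1.5×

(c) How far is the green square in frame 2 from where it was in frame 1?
3.9

The green square moved from (3.3, 5.2) to (3.8, 1.3), a distance of √(0.5² + 3.9²) ≈ 3.9.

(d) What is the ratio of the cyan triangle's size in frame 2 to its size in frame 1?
1.4×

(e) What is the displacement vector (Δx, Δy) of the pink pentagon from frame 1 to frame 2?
(-2.5, -0.1)

The pink pentagon was at (7.6, 3.9) in frame 1 and (5.1, 3.8) in frame 2.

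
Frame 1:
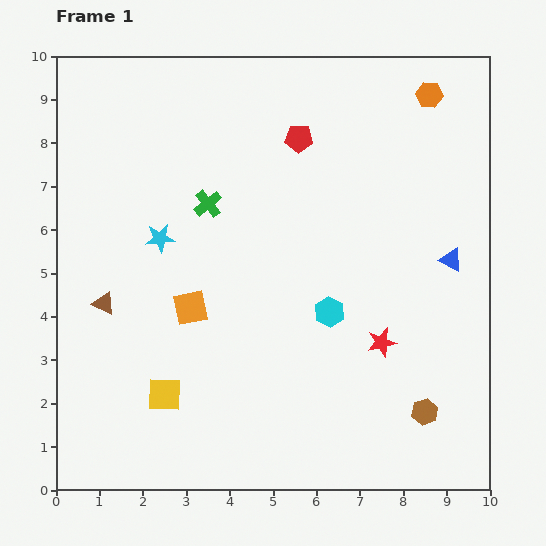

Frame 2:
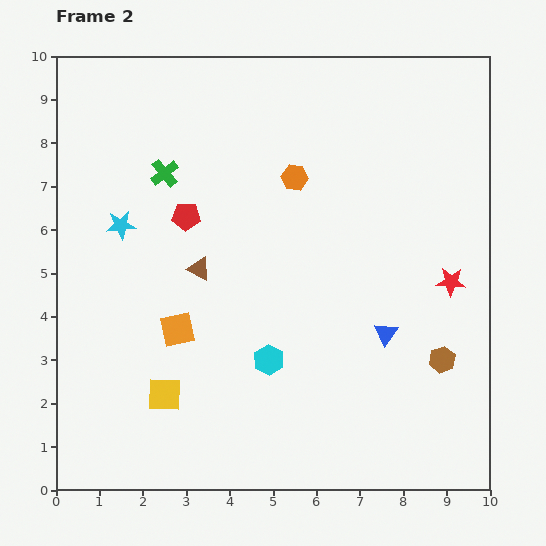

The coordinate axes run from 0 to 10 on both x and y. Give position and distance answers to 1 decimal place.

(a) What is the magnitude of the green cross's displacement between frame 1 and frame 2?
1.2

The green cross moved from (3.5, 6.6) to (2.5, 7.3), a distance of √(1.0² + 0.7²) ≈ 1.2.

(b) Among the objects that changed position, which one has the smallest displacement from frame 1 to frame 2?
the orange square

(moved 0.6)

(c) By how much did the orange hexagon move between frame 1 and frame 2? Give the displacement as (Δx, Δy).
(-3.1, -1.9)

The orange hexagon was at (8.6, 9.1) in frame 1 and (5.5, 7.2) in frame 2.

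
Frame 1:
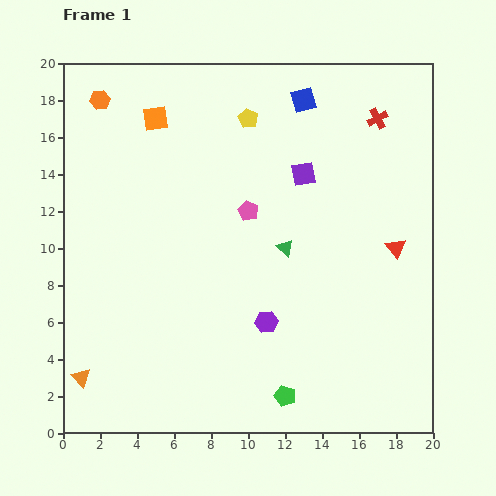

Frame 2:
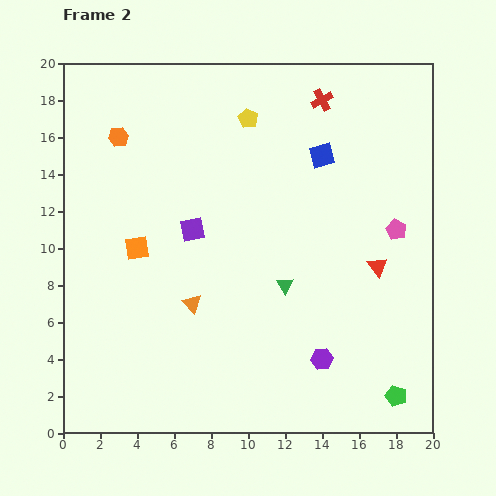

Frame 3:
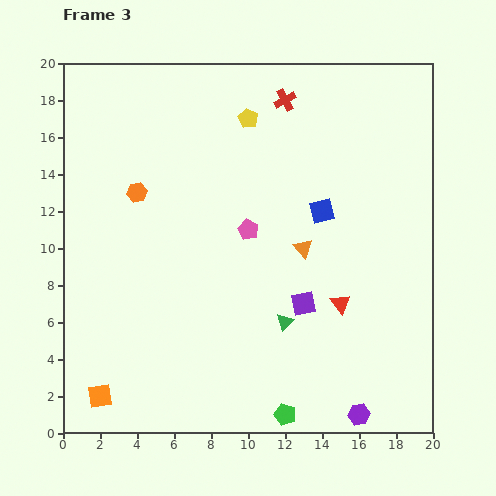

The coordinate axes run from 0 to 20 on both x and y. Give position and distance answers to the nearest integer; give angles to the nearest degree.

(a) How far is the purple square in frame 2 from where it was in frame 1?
7

The purple square moved from (13, 14) to (7, 11), a distance of √(6² + 3²) ≈ 7.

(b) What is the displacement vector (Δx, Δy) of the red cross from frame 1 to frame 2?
(-3, 1)

The red cross was at (17, 17) in frame 1 and (14, 18) in frame 2.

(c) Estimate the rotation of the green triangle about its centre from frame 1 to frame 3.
32° clockwise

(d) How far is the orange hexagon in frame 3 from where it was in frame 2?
3

The orange hexagon moved from (3, 16) to (4, 13), a distance of √(1² + 3²) ≈ 3.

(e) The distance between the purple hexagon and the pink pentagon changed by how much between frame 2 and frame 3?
+4

Distance in frame 2: 8. Distance in frame 3: 12.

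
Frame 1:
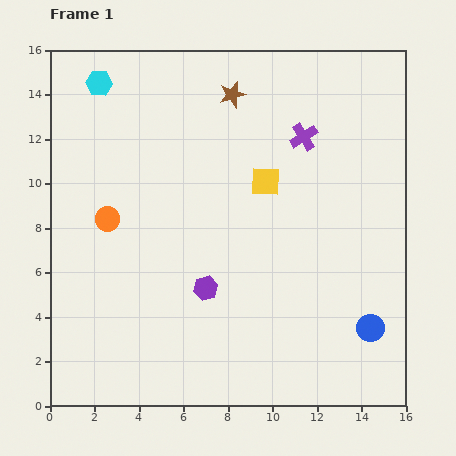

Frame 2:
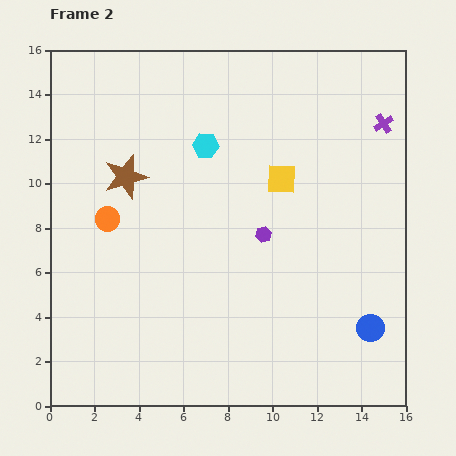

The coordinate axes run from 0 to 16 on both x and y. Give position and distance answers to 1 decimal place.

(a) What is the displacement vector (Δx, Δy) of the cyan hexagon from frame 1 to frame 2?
(4.8, -2.8)

The cyan hexagon was at (2.2, 14.5) in frame 1 and (7.0, 11.7) in frame 2.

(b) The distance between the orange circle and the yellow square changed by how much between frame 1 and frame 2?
+0.7

Distance in frame 1: 7.3. Distance in frame 2: 8.0.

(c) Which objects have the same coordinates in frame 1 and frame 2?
the orange circle, the blue circle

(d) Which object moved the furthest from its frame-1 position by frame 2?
the brown star

(moved 6.1; next 5.6)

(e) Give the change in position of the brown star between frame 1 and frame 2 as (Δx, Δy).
(-4.8, -3.7)

The brown star was at (8.2, 14.0) in frame 1 and (3.4, 10.3) in frame 2.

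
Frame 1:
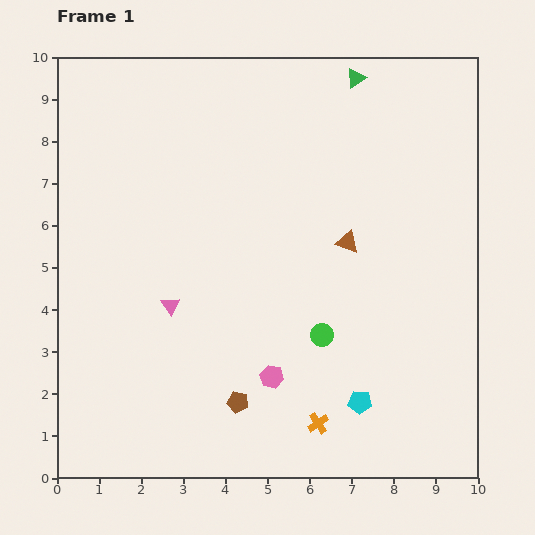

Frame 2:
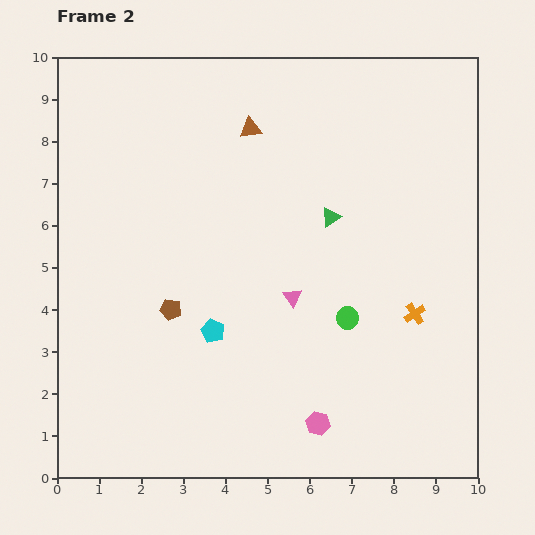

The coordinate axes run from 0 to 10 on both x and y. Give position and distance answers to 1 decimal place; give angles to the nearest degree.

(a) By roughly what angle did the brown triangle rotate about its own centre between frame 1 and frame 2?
28° counter-clockwise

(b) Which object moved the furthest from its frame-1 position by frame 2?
the cyan pentagon

(moved 3.9; next 3.5)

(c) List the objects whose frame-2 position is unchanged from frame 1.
none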